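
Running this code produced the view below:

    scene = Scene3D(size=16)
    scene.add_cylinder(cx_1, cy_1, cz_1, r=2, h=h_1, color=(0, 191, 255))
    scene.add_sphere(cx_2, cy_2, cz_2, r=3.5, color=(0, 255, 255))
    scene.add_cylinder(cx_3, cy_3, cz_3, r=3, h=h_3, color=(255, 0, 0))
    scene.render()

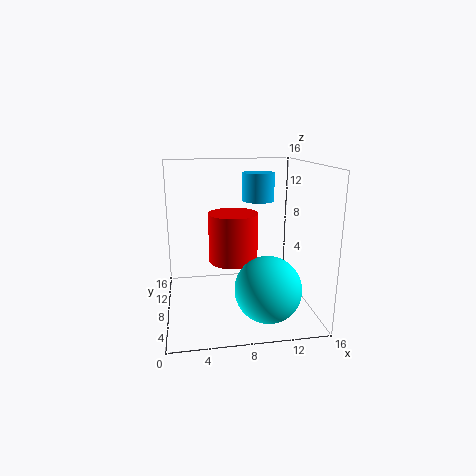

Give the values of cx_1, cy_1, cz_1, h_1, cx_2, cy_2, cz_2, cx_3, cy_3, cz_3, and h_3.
cx_1 = 11.5, cy_1 = 13.5, cz_1 = 11, h_1 = 3.5, cx_2 = 10.5, cy_2 = 4, cz_2 = 3.5, cx_3 = 8, cy_3 = 11.5, cz_3 = 4, h_3 = 6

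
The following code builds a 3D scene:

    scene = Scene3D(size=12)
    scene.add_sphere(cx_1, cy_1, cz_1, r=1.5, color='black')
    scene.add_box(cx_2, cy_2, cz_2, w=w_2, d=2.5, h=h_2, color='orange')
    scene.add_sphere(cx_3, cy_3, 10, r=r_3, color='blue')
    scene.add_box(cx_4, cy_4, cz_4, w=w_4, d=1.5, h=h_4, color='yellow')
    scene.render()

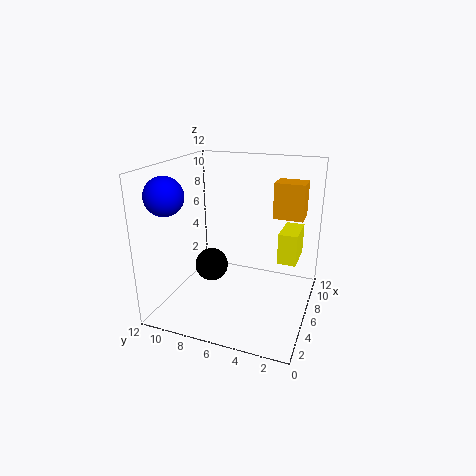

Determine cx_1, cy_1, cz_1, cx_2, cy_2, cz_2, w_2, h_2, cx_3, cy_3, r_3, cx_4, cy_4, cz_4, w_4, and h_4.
cx_1 = 7; cy_1 = 9; cz_1 = 2.5; cx_2 = 7.5; cy_2 = 1; cz_2 = 7.5; w_2 = 2; h_2 = 3; cx_3 = 2.5; cy_3 = 10.5; r_3 = 1.5; cx_4 = 5.5; cy_4 = 1; cz_4 = 4.5; w_4 = 3; h_4 = 2.5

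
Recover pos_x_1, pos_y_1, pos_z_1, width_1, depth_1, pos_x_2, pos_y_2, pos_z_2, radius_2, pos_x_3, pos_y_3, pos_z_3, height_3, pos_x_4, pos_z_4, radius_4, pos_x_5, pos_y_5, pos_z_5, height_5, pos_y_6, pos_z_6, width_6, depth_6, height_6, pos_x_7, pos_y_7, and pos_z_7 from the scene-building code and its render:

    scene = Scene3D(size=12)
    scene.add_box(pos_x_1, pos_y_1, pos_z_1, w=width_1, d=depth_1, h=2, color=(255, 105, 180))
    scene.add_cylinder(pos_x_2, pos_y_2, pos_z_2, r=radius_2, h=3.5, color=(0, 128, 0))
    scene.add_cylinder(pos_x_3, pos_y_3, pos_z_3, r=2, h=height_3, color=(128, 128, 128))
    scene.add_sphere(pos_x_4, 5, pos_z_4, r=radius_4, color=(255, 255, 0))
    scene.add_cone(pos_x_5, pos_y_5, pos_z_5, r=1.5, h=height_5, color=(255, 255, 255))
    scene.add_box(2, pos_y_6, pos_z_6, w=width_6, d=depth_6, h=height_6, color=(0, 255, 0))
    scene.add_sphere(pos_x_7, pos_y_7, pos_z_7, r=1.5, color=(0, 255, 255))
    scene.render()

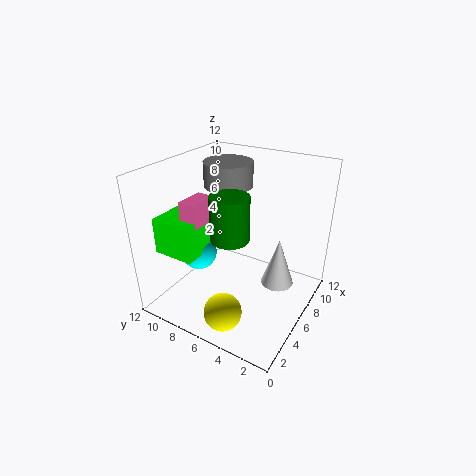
pos_x_1 = 3, pos_y_1 = 8, pos_z_1 = 7.5, width_1 = 2.5, depth_1 = 1.5, pos_x_2 = 4, pos_y_2 = 5.5, pos_z_2 = 7, radius_2 = 1.5, pos_x_3 = 7, pos_y_3 = 7.5, pos_z_3 = 10, height_3 = 2, pos_x_4 = 2, pos_z_4 = 1.5, radius_4 = 1.5, pos_x_5 = 9, pos_y_5 = 3.5, pos_z_5 = 0.5, height_5 = 4.5, pos_y_6 = 8, pos_z_6 = 5, width_6 = 4, depth_6 = 3.5, height_6 = 3, pos_x_7 = 4.5, pos_y_7 = 9, pos_z_7 = 4.5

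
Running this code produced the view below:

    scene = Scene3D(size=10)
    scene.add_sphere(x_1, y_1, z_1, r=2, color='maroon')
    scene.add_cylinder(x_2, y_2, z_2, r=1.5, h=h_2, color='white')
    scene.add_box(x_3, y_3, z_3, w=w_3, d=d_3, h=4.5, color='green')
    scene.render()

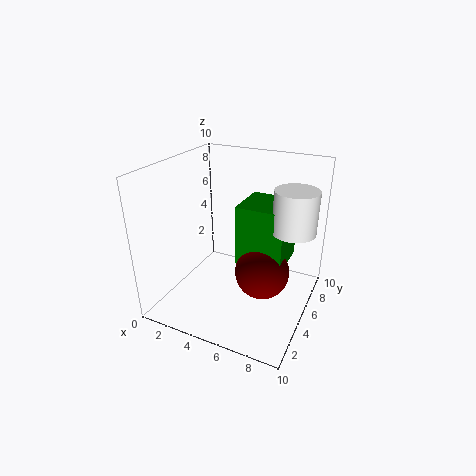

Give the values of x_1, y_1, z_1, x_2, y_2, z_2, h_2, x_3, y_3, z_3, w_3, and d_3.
x_1 = 6.5
y_1 = 6
z_1 = 2
x_2 = 8.5
y_2 = 6.5
z_2 = 5.5
h_2 = 3
x_3 = 4.5
y_3 = 5.5
z_3 = 2.5
w_3 = 3.5
d_3 = 3.5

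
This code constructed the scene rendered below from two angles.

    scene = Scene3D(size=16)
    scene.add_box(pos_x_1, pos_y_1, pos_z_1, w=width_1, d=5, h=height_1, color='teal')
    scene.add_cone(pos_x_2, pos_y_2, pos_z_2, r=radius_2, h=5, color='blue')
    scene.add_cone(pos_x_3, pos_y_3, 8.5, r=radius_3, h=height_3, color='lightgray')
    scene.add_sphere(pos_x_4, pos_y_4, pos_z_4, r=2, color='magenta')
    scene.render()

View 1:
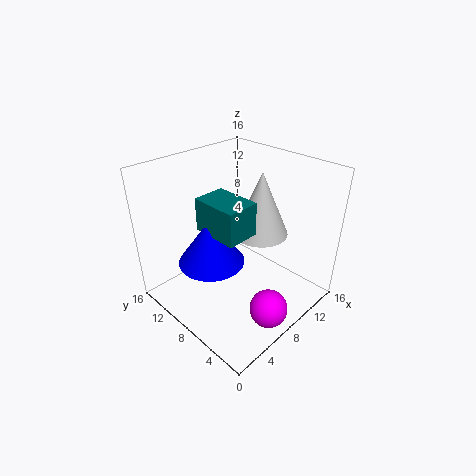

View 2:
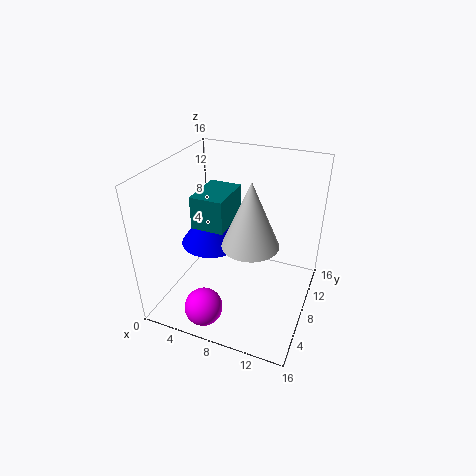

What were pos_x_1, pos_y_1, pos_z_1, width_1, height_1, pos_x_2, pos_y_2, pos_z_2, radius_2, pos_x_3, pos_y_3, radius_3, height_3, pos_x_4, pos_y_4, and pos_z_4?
pos_x_1 = 4
pos_y_1 = 5
pos_z_1 = 10
width_1 = 3.5
height_1 = 3.5
pos_x_2 = 4.5
pos_y_2 = 8.5
pos_z_2 = 6.5
radius_2 = 3.5
pos_x_3 = 10
pos_y_3 = 6.5
radius_3 = 3
height_3 = 7
pos_x_4 = 6.5
pos_y_4 = 2
pos_z_4 = 2.5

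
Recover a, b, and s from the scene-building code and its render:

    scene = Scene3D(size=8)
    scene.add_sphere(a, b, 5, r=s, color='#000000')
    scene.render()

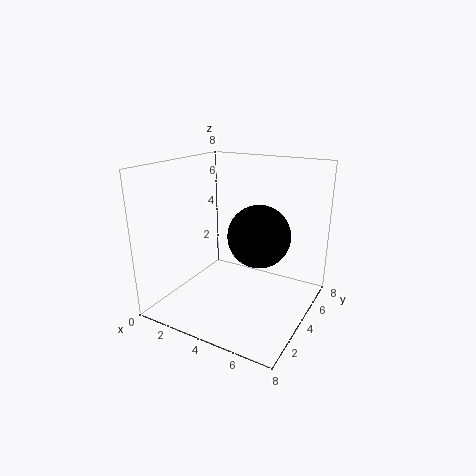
a = 6; b = 2.5; s = 1.5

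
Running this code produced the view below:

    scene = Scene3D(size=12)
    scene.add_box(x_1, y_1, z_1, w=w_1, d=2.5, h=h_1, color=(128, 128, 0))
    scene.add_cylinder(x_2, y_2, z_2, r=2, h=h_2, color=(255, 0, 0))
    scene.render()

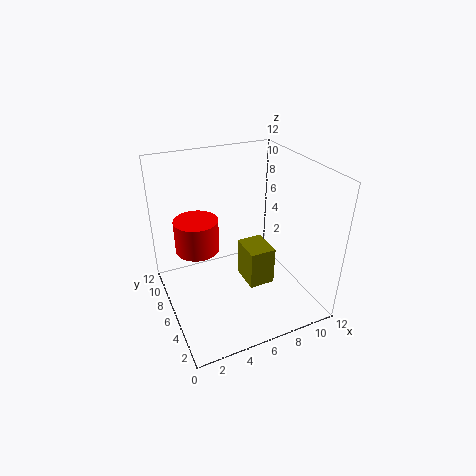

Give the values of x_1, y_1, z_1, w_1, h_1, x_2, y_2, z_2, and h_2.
x_1 = 5.5; y_1 = 2.5; z_1 = 3.5; w_1 = 2; h_1 = 3; x_2 = 3.5; y_2 = 9.5; z_2 = 3.5; h_2 = 3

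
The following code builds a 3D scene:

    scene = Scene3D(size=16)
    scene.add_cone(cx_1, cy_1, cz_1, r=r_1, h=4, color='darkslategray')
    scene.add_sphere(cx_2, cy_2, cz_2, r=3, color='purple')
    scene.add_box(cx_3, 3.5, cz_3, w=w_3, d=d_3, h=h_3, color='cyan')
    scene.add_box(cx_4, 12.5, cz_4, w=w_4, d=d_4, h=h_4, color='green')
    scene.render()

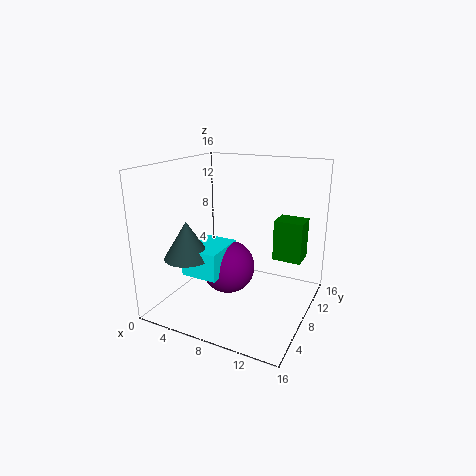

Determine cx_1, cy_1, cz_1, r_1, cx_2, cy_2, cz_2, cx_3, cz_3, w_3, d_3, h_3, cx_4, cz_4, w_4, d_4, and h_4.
cx_1 = 4; cy_1 = 4; cz_1 = 6.5; r_1 = 2.5; cx_2 = 7; cy_2 = 7.5; cz_2 = 4.5; cx_3 = 3.5; cz_3 = 4.5; w_3 = 4; d_3 = 5; h_3 = 3; cx_4 = 10.5; cz_4 = 4; w_4 = 3.5; d_4 = 3; h_4 = 5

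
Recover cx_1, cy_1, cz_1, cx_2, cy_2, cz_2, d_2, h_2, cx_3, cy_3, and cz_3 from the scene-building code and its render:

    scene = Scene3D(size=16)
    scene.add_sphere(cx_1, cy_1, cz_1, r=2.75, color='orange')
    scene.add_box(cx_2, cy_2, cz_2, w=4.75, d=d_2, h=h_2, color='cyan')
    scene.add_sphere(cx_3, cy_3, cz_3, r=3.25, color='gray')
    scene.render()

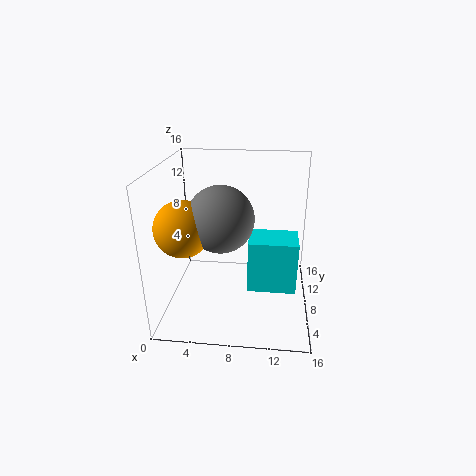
cx_1 = 3.25; cy_1 = 3.25; cz_1 = 11; cx_2 = 9.5; cy_2 = 2.75; cz_2 = 4.75; d_2 = 3.5; h_2 = 5.25; cx_3 = 6.75; cy_3 = 4.25; cz_3 = 11.75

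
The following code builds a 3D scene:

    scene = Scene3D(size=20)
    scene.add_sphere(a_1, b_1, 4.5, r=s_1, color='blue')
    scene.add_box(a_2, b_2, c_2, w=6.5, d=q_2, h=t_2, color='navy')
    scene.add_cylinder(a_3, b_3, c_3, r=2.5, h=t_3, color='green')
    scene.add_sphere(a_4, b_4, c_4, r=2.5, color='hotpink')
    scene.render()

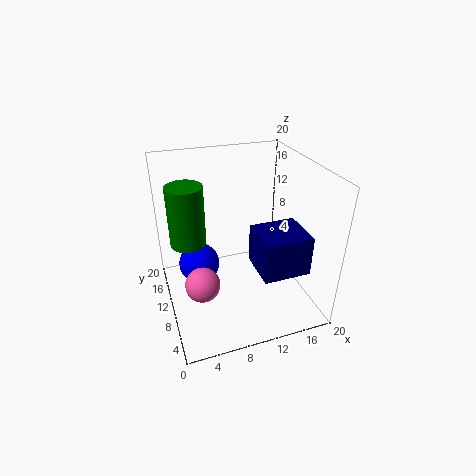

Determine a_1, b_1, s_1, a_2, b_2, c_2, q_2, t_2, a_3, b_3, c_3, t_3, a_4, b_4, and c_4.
a_1 = 5, b_1 = 13.5, s_1 = 3, a_2 = 11.5, b_2 = 3.5, c_2 = 6.5, q_2 = 6, t_2 = 5.5, a_3 = 3.5, b_3 = 12.5, c_3 = 9, t_3 = 8.5, a_4 = 4.5, b_4 = 9.5, c_4 = 3.5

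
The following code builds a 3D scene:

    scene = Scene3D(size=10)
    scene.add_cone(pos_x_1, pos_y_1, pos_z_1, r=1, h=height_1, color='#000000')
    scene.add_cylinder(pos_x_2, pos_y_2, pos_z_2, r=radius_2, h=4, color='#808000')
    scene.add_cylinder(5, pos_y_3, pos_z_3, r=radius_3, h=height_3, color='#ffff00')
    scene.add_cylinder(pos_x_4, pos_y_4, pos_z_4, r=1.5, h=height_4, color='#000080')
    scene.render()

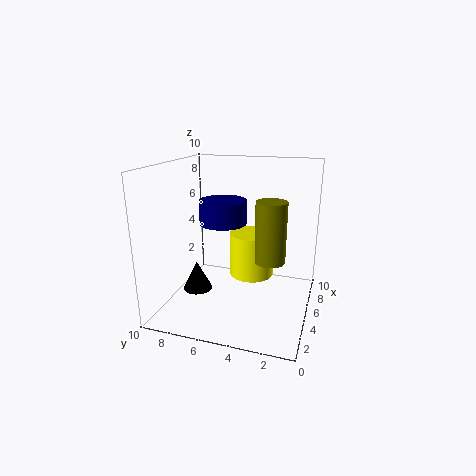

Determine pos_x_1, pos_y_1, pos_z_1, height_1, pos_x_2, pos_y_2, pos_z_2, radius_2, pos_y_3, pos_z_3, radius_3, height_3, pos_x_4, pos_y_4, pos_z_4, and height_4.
pos_x_1 = 3.5
pos_y_1 = 7.5
pos_z_1 = 1.5
height_1 = 2
pos_x_2 = 4
pos_y_2 = 2.5
pos_z_2 = 4
radius_2 = 1
pos_y_3 = 4
pos_z_3 = 2.5
radius_3 = 1.5
height_3 = 3
pos_x_4 = 3.5
pos_y_4 = 5.5
pos_z_4 = 6.5
height_4 = 1.5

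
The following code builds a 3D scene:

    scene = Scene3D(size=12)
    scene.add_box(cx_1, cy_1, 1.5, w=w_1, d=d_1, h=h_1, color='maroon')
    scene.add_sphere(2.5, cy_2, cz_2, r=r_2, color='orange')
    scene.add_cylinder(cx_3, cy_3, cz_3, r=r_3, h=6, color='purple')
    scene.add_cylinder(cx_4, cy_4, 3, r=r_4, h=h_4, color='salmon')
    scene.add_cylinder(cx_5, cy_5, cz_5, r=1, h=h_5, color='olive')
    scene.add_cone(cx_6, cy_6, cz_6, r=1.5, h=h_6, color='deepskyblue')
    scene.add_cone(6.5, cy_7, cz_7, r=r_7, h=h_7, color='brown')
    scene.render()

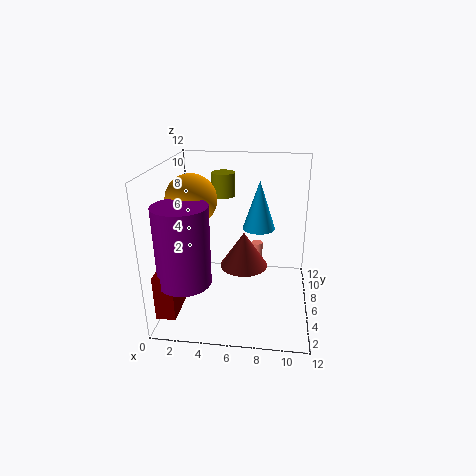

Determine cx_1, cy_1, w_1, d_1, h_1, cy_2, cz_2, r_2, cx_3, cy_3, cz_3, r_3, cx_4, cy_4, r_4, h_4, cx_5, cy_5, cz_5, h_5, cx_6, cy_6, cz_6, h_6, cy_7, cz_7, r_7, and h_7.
cx_1 = 0.5, cy_1 = 0.5, w_1 = 1.5, d_1 = 3.5, h_1 = 3.5, cy_2 = 5, cz_2 = 9.5, r_2 = 2, cx_3 = 2.5, cy_3 = 2, cz_3 = 4, r_3 = 2, cx_4 = 7.5, cy_4 = 7.5, r_4 = 0.5, h_4 = 2, cx_5 = 4.5, cy_5 = 8, cz_5 = 9, h_5 = 2, cx_6 = 7.5, cy_6 = 9.5, cz_6 = 5.5, h_6 = 4.5, cy_7 = 6, cz_7 = 3.5, r_7 = 2, h_7 = 3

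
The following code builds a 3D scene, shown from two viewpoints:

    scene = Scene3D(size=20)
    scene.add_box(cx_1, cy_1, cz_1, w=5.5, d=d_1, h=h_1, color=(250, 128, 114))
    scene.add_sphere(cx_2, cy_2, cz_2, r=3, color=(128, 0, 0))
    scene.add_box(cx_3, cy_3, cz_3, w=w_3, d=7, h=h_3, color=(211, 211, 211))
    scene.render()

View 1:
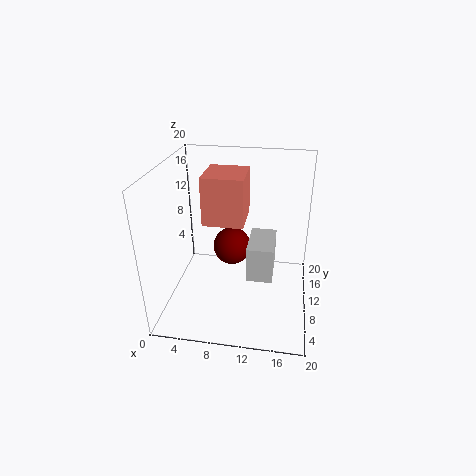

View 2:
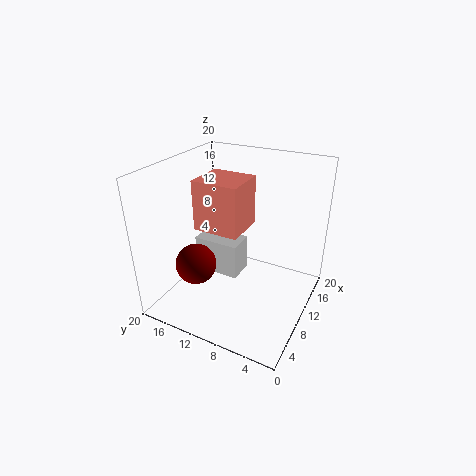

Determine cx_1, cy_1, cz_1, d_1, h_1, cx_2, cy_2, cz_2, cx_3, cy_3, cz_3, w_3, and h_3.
cx_1 = 5.5; cy_1 = 8; cz_1 = 12.5; d_1 = 6; h_1 = 6.5; cx_2 = 8; cy_2 = 16; cz_2 = 5; cx_3 = 11; cy_3 = 11; cz_3 = 2; w_3 = 4; h_3 = 5.5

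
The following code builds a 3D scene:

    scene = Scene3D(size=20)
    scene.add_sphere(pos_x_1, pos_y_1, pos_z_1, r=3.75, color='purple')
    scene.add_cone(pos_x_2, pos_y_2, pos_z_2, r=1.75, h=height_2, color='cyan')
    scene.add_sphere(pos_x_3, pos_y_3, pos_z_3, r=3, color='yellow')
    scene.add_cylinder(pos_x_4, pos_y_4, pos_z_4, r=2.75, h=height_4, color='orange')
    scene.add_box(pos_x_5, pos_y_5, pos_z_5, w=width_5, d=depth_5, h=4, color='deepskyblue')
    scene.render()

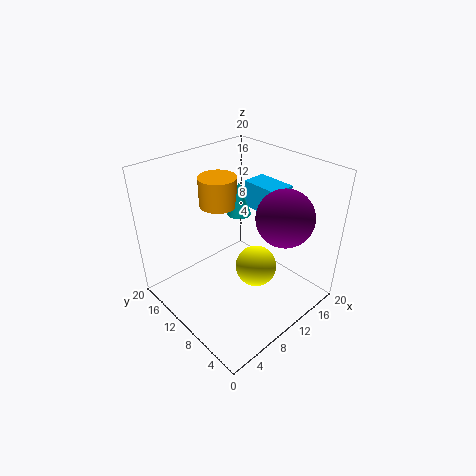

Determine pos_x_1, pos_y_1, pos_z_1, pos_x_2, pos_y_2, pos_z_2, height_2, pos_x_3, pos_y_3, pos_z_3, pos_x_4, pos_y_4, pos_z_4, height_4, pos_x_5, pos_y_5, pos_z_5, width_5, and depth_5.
pos_x_1 = 13; pos_y_1 = 4.5; pos_z_1 = 14.25; pos_x_2 = 12.75; pos_y_2 = 12.75; pos_z_2 = 11.75; height_2 = 5; pos_x_3 = 12.25; pos_y_3 = 8.5; pos_z_3 = 4.75; pos_x_4 = 10.75; pos_y_4 = 15; pos_z_4 = 13; height_4 = 4.25; pos_x_5 = 15.5; pos_y_5 = 8.5; pos_z_5 = 11.5; width_5 = 3.75; depth_5 = 6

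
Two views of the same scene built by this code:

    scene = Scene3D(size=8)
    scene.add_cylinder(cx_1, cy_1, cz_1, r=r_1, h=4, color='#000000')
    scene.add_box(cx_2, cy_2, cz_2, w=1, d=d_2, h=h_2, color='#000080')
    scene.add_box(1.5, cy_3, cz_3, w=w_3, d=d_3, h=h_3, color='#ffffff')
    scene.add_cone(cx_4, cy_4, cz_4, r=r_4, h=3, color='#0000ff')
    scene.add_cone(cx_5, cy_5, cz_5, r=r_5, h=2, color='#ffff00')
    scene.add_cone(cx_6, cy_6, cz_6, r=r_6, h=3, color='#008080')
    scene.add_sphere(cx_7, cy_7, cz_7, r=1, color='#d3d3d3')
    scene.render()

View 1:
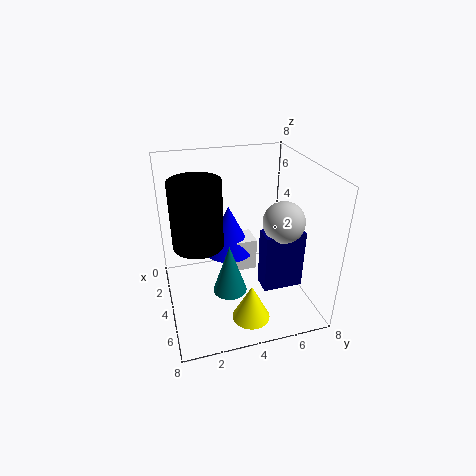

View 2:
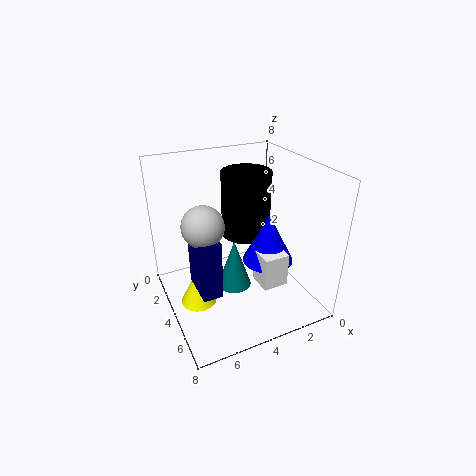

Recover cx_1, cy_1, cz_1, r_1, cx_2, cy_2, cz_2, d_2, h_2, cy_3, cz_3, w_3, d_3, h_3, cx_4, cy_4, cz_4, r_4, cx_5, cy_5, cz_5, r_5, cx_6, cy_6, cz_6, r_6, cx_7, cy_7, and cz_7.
cx_1 = 2.5, cy_1 = 2, cz_1 = 3, r_1 = 1.5, cx_2 = 6, cy_2 = 4.5, cz_2 = 2.5, d_2 = 2, h_2 = 3, cy_3 = 4, cz_3 = 1, w_3 = 1.5, d_3 = 1.5, h_3 = 2, cx_4 = 2, cy_4 = 4, cz_4 = 2, r_4 = 1.5, cx_5 = 6.5, cy_5 = 4, cz_5 = 0.5, r_5 = 1, cx_6 = 4, cy_6 = 3.5, cz_6 = 0.5, r_6 = 1, cx_7 = 6.5, cy_7 = 5.5, cz_7 = 6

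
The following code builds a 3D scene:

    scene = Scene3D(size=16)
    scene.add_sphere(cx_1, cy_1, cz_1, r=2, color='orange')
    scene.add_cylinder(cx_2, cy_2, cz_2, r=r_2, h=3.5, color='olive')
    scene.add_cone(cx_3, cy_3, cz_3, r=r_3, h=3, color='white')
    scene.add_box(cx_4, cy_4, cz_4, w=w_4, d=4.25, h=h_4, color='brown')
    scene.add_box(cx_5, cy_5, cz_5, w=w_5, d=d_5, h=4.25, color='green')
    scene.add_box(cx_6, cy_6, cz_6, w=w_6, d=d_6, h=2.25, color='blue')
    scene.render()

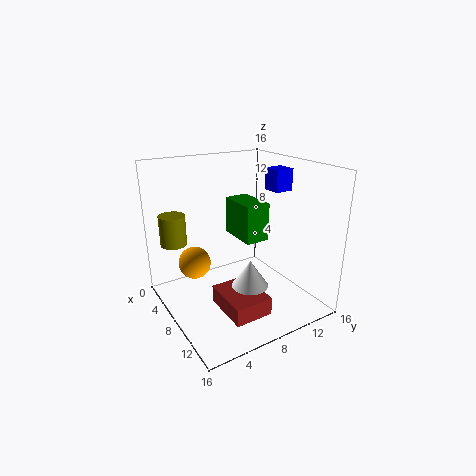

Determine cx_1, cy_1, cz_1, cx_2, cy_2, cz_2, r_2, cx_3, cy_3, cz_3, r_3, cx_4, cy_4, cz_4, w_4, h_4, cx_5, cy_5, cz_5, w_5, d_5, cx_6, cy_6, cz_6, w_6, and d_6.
cx_1 = 2.5; cy_1 = 5; cz_1 = 3.25; cx_2 = 3.25; cy_2 = 2.25; cz_2 = 6.75; r_2 = 1.5; cx_3 = 10.5; cy_3 = 8; cz_3 = 3.25; r_3 = 2; cx_4 = 7.75; cy_4 = 4.75; cz_4 = 0.75; w_4 = 5.5; h_4 = 2; cx_5 = 4.5; cy_5 = 8.5; cz_5 = 7.5; w_5 = 4.75; d_5 = 2.75; cx_6 = 9.25; cy_6 = 10.5; cz_6 = 13.5; w_6 = 2; d_6 = 2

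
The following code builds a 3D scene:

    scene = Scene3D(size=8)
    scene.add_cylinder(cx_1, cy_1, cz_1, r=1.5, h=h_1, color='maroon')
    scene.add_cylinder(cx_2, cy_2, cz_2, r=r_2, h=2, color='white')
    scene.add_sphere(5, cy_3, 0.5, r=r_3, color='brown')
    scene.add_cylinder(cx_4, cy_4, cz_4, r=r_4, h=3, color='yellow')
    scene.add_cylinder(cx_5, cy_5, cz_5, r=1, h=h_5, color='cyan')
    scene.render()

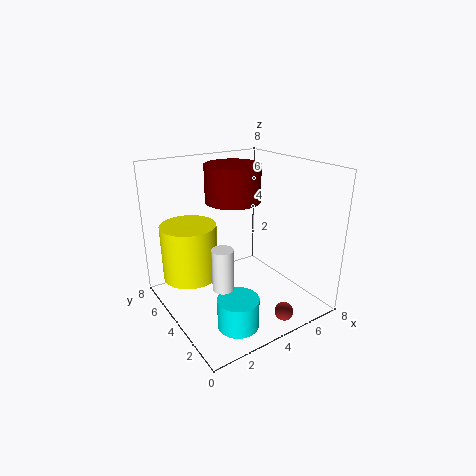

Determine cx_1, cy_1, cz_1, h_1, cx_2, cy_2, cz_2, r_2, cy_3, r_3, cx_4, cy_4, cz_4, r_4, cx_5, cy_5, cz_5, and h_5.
cx_1 = 4; cy_1 = 4.5; cz_1 = 6; h_1 = 2; cx_2 = 1.5; cy_2 = 1.5; cz_2 = 3; r_2 = 0.5; cy_3 = 1; r_3 = 0.5; cx_4 = 1.5; cy_4 = 5; cz_4 = 2; r_4 = 1.5; cx_5 = 2; cy_5 = 1; cz_5 = 1; h_5 = 1.5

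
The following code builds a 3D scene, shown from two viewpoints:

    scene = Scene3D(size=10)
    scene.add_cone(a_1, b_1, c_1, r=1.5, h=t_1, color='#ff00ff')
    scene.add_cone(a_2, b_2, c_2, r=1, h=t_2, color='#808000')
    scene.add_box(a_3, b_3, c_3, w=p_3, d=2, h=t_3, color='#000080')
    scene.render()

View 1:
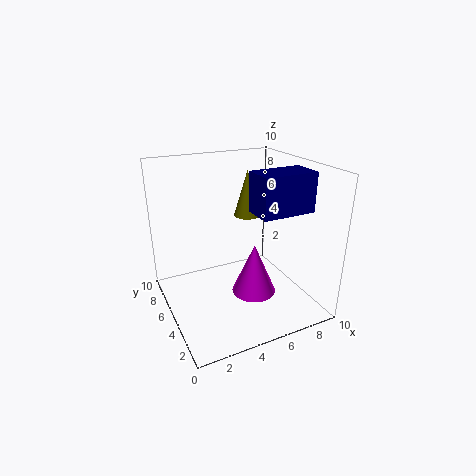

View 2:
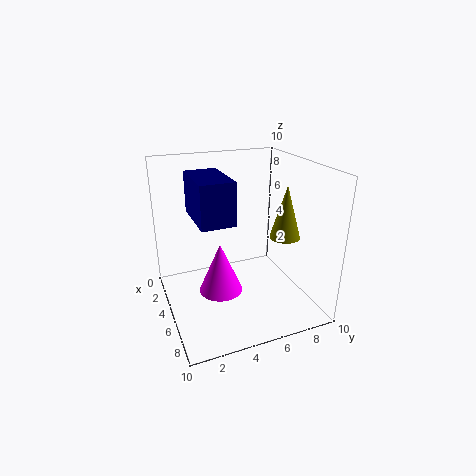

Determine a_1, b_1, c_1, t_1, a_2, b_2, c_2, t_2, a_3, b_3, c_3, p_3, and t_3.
a_1 = 5.5, b_1 = 3.5, c_1 = 1.5, t_1 = 3.5, a_2 = 7, b_2 = 7.5, c_2 = 5.5, t_2 = 3.5, a_3 = 5, b_3 = 1.5, c_3 = 7.5, p_3 = 3.5, t_3 = 2.5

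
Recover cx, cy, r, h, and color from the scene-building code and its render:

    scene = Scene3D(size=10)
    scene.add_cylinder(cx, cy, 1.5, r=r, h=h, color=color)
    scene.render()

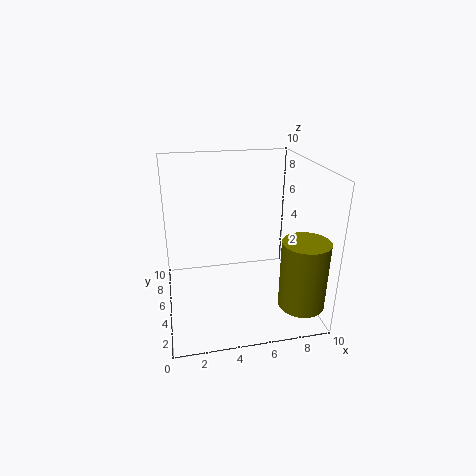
cx = 8.5, cy = 1.5, r = 1.5, h = 4.5, color = 'olive'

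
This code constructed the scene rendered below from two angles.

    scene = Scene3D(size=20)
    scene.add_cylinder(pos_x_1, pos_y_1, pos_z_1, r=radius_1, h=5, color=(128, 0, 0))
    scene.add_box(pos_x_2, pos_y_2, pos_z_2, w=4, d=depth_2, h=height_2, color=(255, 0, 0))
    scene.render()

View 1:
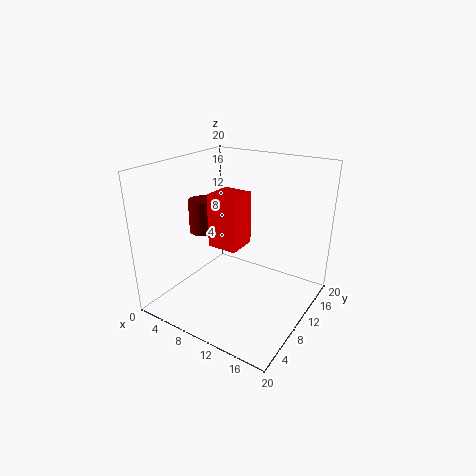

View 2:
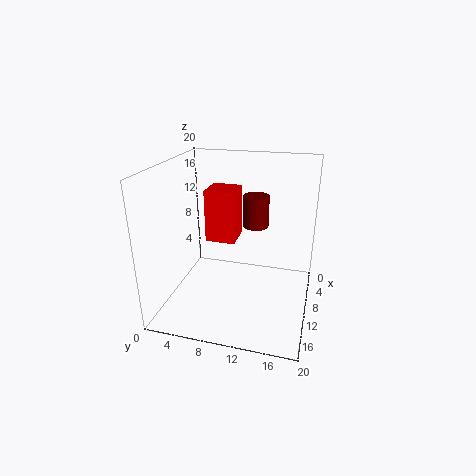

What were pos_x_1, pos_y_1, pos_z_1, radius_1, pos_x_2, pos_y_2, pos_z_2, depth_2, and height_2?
pos_x_1 = 3, pos_y_1 = 11, pos_z_1 = 9, radius_1 = 2, pos_x_2 = 8, pos_y_2 = 6, pos_z_2 = 10, depth_2 = 4, height_2 = 7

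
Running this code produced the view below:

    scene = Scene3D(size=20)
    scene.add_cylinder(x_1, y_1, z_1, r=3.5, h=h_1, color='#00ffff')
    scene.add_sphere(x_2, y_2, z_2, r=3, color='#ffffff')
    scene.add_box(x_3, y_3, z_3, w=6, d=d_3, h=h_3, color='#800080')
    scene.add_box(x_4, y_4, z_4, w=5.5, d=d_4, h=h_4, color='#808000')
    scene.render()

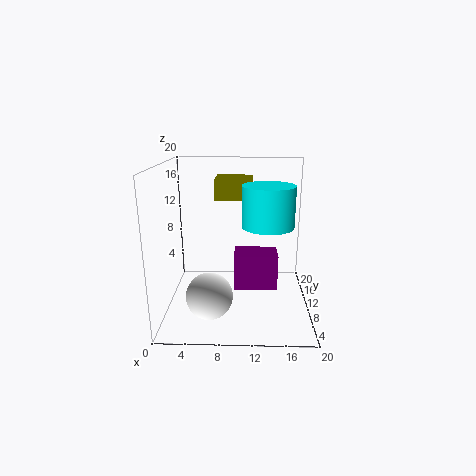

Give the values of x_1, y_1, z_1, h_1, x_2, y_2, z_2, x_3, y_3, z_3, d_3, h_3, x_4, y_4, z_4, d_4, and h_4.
x_1 = 14, y_1 = 9, z_1 = 12, h_1 = 5.5, x_2 = 6.5, y_2 = 4.5, z_2 = 4, x_3 = 9.5, y_3 = 8, z_3 = 3, d_3 = 4, h_3 = 5, x_4 = 6.5, y_4 = 13, z_4 = 14.5, d_4 = 5.5, h_4 = 3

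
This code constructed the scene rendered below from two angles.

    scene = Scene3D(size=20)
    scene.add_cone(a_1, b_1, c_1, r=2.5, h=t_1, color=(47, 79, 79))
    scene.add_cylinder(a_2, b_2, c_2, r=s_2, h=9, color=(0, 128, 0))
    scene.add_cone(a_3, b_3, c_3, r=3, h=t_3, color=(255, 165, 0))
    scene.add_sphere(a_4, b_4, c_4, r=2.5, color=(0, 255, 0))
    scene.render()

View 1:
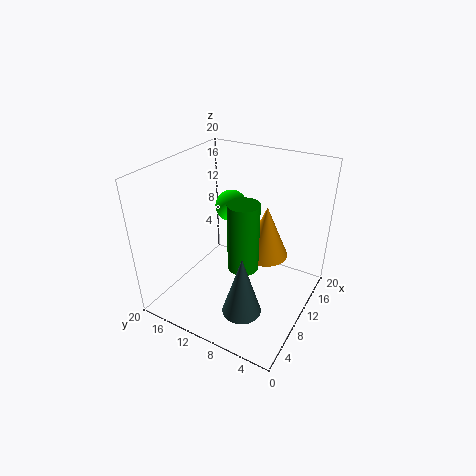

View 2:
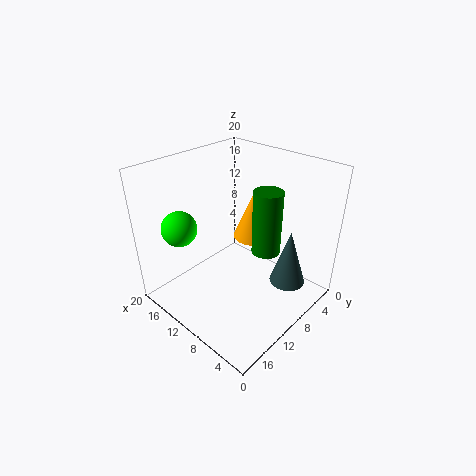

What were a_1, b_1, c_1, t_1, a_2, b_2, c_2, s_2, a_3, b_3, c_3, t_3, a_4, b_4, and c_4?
a_1 = 4, b_1 = 6, c_1 = 3.5, t_1 = 8, a_2 = 7, b_2 = 7.5, c_2 = 8, s_2 = 2, a_3 = 10.5, b_3 = 6, c_3 = 8.5, t_3 = 7, a_4 = 16.5, b_4 = 15, c_4 = 11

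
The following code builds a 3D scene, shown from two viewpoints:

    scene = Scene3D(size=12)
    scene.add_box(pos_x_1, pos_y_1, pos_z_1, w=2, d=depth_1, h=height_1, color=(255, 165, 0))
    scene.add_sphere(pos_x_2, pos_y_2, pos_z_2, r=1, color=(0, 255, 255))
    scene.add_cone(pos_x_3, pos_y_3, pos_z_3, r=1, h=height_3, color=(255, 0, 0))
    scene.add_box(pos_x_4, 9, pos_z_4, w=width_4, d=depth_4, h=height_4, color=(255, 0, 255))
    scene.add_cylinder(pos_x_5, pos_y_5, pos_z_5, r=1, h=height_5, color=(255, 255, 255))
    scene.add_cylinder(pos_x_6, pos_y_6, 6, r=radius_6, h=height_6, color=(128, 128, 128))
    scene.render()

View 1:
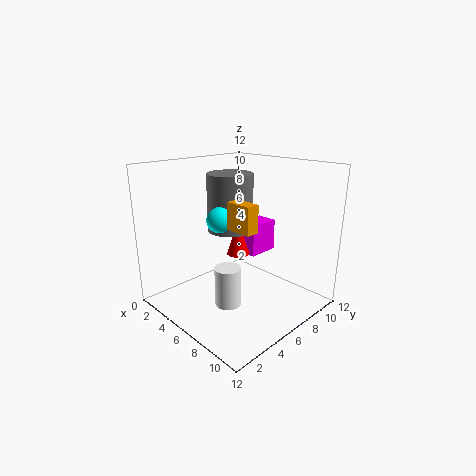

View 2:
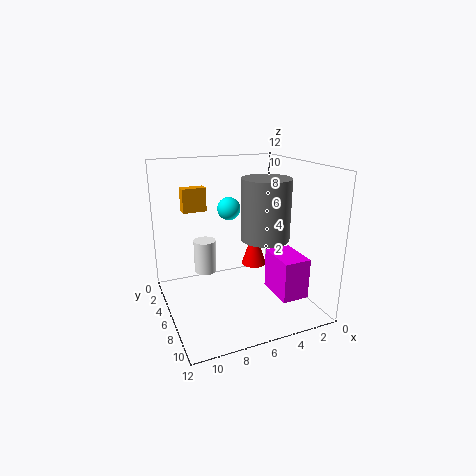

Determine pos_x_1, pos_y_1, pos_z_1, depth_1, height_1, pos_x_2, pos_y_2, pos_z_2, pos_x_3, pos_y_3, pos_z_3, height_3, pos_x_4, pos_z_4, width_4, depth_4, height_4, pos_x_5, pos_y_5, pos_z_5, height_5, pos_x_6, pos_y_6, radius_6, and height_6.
pos_x_1 = 8, pos_y_1 = 3, pos_z_1 = 8, depth_1 = 1, height_1 = 2, pos_x_2 = 6, pos_y_2 = 4, pos_z_2 = 8, pos_x_3 = 5, pos_y_3 = 7, pos_z_3 = 4, height_3 = 3, pos_x_4 = 3, pos_z_4 = 3, width_4 = 2, depth_4 = 3, height_4 = 3, pos_x_5 = 8, pos_y_5 = 3, pos_z_5 = 2, height_5 = 3, pos_x_6 = 4, pos_y_6 = 7, radius_6 = 2, height_6 = 5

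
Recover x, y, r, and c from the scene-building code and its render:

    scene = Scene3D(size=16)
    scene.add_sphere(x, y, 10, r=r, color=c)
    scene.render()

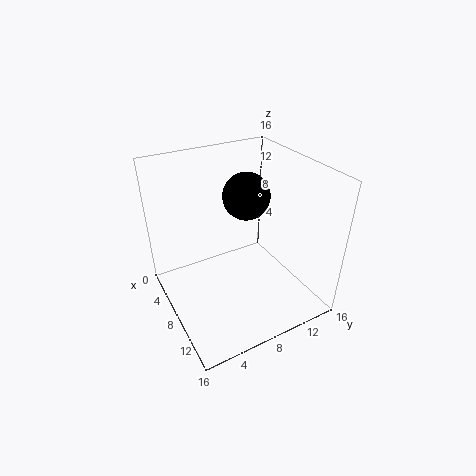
x = 3, y = 12, r = 3, c = 'black'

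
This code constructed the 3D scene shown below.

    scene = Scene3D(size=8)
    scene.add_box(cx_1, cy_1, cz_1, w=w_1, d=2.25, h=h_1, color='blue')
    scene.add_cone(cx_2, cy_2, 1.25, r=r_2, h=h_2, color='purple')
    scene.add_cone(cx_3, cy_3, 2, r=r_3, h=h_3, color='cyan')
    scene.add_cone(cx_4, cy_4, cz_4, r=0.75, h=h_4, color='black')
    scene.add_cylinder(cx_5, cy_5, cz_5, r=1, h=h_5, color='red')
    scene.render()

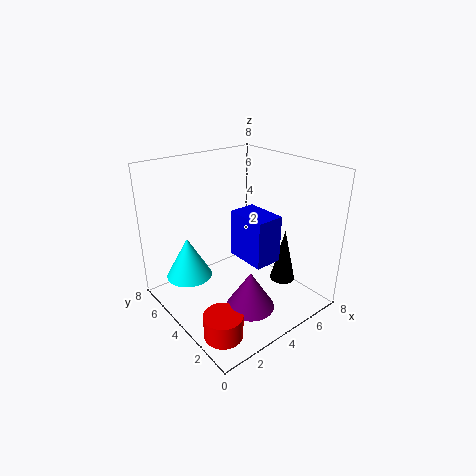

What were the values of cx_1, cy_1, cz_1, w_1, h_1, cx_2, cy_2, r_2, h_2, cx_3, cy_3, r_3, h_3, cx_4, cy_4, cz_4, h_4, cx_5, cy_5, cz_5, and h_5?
cx_1 = 3.5; cy_1 = 1.75; cz_1 = 3.25; w_1 = 1.5; h_1 = 2.5; cx_2 = 3; cy_2 = 1.75; r_2 = 1.25; h_2 = 2; cx_3 = 1.5; cy_3 = 5.25; r_3 = 1.25; h_3 = 2.25; cx_4 = 6.75; cy_4 = 3; cz_4 = 0.75; h_4 = 3.25; cx_5 = 1.25; cy_5 = 1.75; cz_5 = 0.25; h_5 = 1.25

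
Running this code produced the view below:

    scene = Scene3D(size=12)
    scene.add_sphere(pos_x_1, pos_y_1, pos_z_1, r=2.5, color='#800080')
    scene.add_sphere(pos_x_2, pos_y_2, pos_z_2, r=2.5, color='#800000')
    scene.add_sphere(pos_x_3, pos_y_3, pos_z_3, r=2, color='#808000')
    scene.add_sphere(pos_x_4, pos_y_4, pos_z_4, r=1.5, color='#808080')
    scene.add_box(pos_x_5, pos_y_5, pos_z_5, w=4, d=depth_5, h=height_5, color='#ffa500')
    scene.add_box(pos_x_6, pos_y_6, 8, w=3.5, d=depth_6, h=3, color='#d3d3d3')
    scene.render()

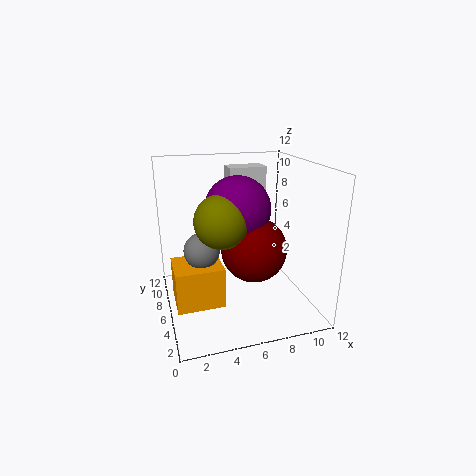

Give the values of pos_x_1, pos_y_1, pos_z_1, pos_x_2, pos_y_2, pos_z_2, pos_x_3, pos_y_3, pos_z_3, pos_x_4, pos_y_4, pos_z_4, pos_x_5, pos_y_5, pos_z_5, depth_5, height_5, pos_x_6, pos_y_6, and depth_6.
pos_x_1 = 5.5
pos_y_1 = 4.5
pos_z_1 = 9
pos_x_2 = 6.5
pos_y_2 = 3.5
pos_z_2 = 6
pos_x_3 = 4
pos_y_3 = 3.5
pos_z_3 = 8.5
pos_x_4 = 3
pos_y_4 = 6.5
pos_z_4 = 5
pos_x_5 = 0.5
pos_y_5 = 4.5
pos_z_5 = 0.5
depth_5 = 3.5
height_5 = 3.5
pos_x_6 = 6.5
pos_y_6 = 10
depth_6 = 2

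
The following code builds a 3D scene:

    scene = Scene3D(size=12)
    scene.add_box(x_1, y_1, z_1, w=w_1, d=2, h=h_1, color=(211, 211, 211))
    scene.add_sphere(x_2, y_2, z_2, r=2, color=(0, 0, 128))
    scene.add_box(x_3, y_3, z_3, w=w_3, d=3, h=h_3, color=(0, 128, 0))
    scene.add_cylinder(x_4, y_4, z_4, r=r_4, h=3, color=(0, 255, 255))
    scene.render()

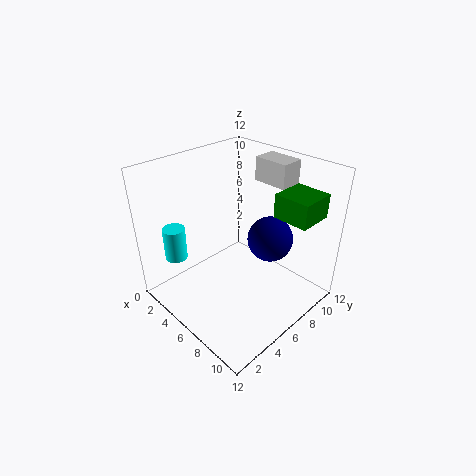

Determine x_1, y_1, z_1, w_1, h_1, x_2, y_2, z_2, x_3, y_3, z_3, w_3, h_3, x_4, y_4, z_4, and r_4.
x_1 = 5, y_1 = 9, z_1 = 10, w_1 = 3, h_1 = 2, x_2 = 7, y_2 = 9, z_2 = 5, x_3 = 8, y_3 = 8, z_3 = 8, w_3 = 3, h_3 = 2, x_4 = 1, y_4 = 3, z_4 = 3, r_4 = 1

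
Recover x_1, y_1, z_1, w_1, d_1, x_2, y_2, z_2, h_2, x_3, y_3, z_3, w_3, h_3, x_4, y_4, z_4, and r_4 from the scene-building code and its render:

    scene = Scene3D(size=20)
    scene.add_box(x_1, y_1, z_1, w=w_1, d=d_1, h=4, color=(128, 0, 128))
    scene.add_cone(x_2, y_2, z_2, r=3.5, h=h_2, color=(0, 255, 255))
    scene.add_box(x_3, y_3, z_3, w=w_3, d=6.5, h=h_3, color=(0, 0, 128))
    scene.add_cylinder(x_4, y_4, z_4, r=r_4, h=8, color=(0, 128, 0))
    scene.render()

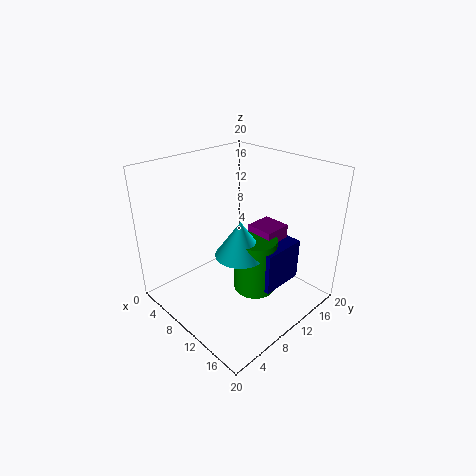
x_1 = 9.5; y_1 = 12.5; z_1 = 7; w_1 = 4; d_1 = 4; x_2 = 11; y_2 = 9.5; z_2 = 8; h_2 = 5; x_3 = 10.5; y_3 = 10.5; z_3 = 3; w_3 = 5; h_3 = 6; x_4 = 12; y_4 = 11.5; z_4 = 2; r_4 = 3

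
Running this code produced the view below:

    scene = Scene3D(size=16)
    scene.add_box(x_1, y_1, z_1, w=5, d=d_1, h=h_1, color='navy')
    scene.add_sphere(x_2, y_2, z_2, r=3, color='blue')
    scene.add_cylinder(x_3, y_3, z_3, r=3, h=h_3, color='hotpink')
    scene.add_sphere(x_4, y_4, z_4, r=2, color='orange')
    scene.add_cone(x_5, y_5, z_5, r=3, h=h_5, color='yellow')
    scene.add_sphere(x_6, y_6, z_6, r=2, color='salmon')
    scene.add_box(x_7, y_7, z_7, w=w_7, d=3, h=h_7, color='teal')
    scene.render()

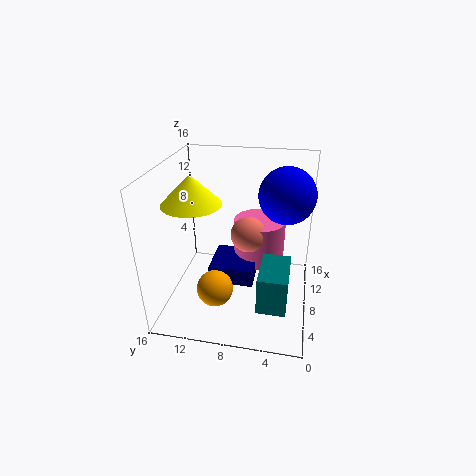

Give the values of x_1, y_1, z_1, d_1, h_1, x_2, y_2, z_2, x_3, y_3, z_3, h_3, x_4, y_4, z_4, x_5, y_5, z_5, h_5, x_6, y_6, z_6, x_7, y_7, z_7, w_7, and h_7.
x_1 = 6; y_1 = 6; z_1 = 3; d_1 = 5; h_1 = 2; x_2 = 9; y_2 = 3; z_2 = 13; x_3 = 11; y_3 = 6; z_3 = 4; h_3 = 5; x_4 = 5; y_4 = 10; z_4 = 3; x_5 = 5; y_5 = 12; z_5 = 13; h_5 = 3; x_6 = 9; y_6 = 7; z_6 = 8; x_7 = 2; y_7 = 2; z_7 = 3; w_7 = 5; h_7 = 4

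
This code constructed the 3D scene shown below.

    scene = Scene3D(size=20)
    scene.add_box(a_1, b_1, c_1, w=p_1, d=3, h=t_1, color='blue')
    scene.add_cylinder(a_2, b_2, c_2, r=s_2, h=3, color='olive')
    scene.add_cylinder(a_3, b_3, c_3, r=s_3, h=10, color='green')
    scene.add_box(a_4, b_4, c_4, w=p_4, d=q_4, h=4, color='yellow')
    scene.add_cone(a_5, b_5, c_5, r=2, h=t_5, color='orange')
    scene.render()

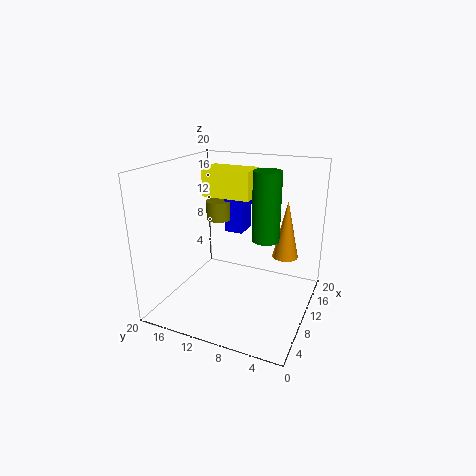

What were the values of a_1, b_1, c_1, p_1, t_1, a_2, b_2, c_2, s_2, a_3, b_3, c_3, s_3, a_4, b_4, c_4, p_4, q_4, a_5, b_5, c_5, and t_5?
a_1 = 16, b_1 = 12, c_1 = 8, p_1 = 4, t_1 = 8, a_2 = 16, b_2 = 16, c_2 = 10, s_2 = 2, a_3 = 13, b_3 = 7, c_3 = 9, s_3 = 2, a_4 = 11, b_4 = 9, c_4 = 15, p_4 = 4, q_4 = 7, a_5 = 17, b_5 = 5, c_5 = 5, t_5 = 9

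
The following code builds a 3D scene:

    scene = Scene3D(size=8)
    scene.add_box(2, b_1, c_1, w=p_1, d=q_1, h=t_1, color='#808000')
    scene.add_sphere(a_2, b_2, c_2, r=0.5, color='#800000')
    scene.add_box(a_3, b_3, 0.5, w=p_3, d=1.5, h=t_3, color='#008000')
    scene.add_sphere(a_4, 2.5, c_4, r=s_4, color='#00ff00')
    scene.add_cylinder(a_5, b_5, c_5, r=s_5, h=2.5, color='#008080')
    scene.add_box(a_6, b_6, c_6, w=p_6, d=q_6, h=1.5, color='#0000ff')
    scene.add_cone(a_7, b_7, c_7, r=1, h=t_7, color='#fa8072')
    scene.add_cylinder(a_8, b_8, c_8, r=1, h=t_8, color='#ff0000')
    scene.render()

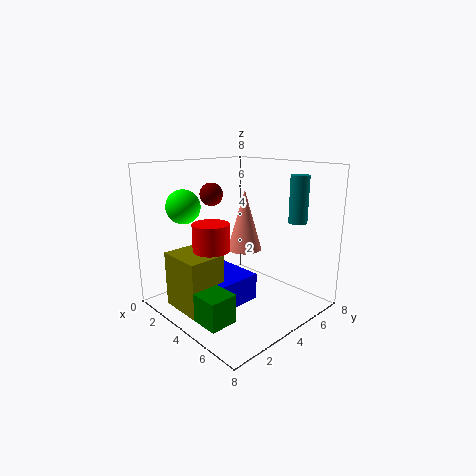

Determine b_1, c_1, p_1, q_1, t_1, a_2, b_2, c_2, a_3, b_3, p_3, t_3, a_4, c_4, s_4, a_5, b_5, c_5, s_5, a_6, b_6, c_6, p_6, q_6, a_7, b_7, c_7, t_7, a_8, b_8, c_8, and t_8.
b_1 = 0.5
c_1 = 0.5
p_1 = 2.5
q_1 = 2
t_1 = 3
a_2 = 5.5
b_2 = 1
c_2 = 7
a_3 = 4.5
b_3 = 0.5
p_3 = 1.5
t_3 = 1.5
a_4 = 1
c_4 = 5.5
s_4 = 1
a_5 = 6.5
b_5 = 6
c_5 = 5
s_5 = 0.5
a_6 = 2
b_6 = 2
c_6 = 0.5
p_6 = 3
q_6 = 2.5
a_7 = 3.5
b_7 = 5
c_7 = 3
t_7 = 3.5
a_8 = 3.5
b_8 = 2.5
c_8 = 3.5
t_8 = 1.5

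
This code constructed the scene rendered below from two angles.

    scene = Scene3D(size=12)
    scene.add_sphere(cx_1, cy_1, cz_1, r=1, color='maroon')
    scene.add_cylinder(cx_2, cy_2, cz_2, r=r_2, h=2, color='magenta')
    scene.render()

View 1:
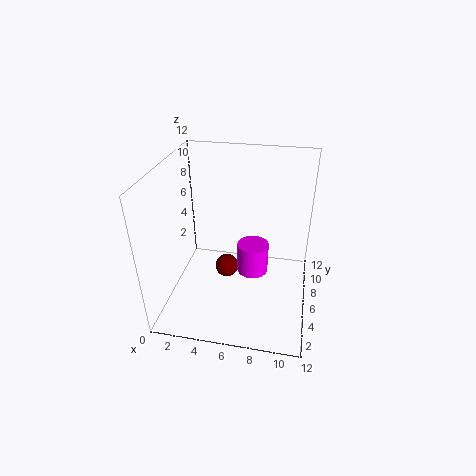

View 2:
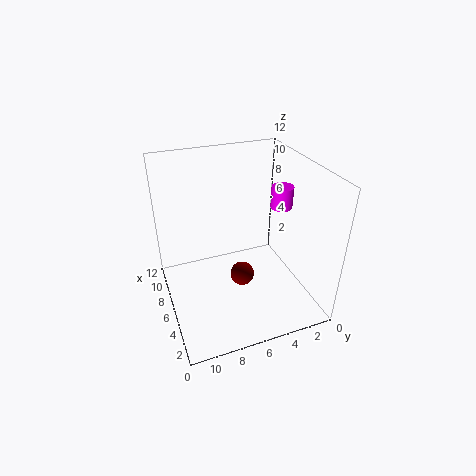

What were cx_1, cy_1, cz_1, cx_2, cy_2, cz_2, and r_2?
cx_1 = 5
cy_1 = 6
cz_1 = 3
cx_2 = 8
cy_2 = 1
cz_2 = 7
r_2 = 1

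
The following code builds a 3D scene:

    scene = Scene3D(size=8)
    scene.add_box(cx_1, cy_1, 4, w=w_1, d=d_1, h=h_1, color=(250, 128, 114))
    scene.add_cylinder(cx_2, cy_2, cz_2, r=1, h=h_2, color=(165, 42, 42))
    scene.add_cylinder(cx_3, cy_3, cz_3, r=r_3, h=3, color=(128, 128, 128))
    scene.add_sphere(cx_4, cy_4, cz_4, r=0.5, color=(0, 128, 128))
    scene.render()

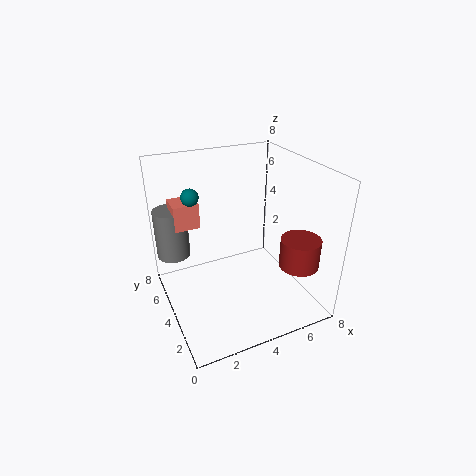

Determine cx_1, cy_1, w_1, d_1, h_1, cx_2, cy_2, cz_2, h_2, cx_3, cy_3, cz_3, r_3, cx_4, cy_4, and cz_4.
cx_1 = 1, cy_1 = 6, w_1 = 1.5, d_1 = 1.5, h_1 = 1.5, cx_2 = 6, cy_2 = 1, cz_2 = 3.5, h_2 = 1.5, cx_3 = 1, cy_3 = 7, cz_3 = 2, r_3 = 1, cx_4 = 2, cy_4 = 6, cz_4 = 6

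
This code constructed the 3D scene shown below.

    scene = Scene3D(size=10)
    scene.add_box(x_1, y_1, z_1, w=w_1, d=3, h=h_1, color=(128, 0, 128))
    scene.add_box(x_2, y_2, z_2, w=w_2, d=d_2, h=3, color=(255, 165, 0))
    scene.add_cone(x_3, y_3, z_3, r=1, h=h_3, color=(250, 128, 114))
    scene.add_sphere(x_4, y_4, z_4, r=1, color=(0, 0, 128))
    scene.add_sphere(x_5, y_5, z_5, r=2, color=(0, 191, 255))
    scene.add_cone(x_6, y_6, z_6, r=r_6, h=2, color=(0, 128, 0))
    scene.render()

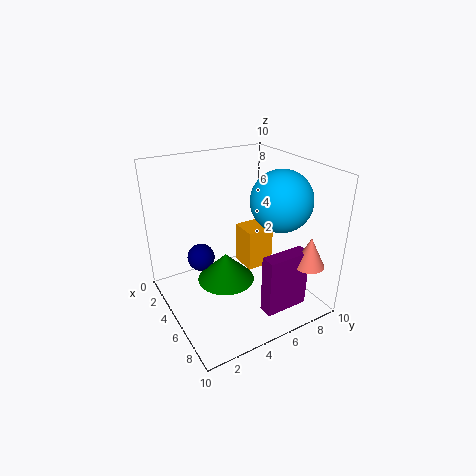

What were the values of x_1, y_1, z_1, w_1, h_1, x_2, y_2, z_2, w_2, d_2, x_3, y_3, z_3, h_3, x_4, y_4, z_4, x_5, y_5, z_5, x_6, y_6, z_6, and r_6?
x_1 = 8
y_1 = 5
z_1 = 1
w_1 = 1
h_1 = 4
x_2 = 3
y_2 = 6
z_2 = 2
w_2 = 2
d_2 = 2
x_3 = 9
y_3 = 8
z_3 = 4
h_3 = 2
x_4 = 3
y_4 = 3
z_4 = 3
x_5 = 7
y_5 = 7
z_5 = 8
x_6 = 5
y_6 = 4
z_6 = 2
r_6 = 2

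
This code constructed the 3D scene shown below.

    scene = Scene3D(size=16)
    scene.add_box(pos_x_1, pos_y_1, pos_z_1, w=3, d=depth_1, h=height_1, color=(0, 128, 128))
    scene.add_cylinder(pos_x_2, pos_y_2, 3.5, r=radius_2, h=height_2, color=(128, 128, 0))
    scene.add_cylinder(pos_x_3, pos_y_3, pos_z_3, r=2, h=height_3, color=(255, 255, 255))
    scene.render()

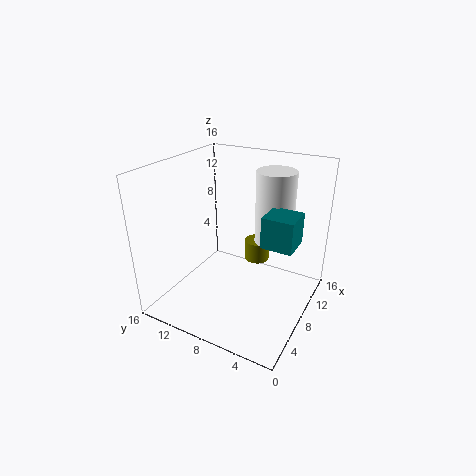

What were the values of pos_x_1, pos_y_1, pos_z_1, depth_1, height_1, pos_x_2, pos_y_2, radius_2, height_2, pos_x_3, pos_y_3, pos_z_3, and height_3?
pos_x_1 = 4, pos_y_1 = 0.5, pos_z_1 = 10, depth_1 = 3, height_1 = 3, pos_x_2 = 12, pos_y_2 = 7.5, radius_2 = 1.5, height_2 = 2.5, pos_x_3 = 8.5, pos_y_3 = 4, pos_z_3 = 8.5, height_3 = 7.5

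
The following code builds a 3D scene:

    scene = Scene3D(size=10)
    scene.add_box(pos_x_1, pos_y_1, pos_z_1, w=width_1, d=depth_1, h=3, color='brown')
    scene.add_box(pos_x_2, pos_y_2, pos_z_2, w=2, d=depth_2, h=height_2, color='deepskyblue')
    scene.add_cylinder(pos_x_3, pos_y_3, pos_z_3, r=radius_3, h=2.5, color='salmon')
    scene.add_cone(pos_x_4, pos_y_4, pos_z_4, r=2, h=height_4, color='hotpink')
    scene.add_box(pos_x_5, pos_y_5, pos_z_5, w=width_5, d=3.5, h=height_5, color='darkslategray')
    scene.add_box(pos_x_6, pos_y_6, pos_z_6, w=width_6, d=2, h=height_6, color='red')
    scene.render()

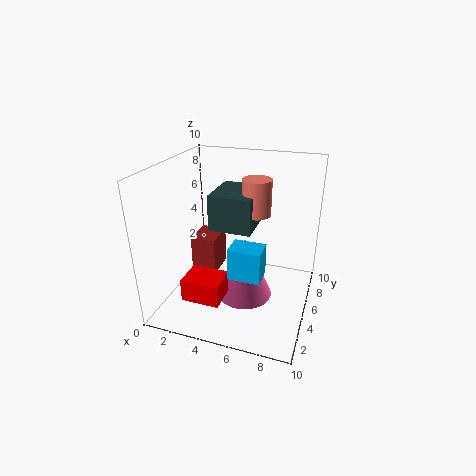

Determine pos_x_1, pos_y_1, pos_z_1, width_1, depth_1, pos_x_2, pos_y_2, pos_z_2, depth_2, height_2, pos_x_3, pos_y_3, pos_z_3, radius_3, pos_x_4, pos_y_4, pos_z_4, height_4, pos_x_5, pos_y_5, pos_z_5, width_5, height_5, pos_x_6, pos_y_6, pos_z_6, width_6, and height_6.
pos_x_1 = 0.5
pos_y_1 = 6.5
pos_z_1 = 0.5
width_1 = 2
depth_1 = 2.5
pos_x_2 = 5.5
pos_y_2 = 1.5
pos_z_2 = 4
depth_2 = 1.5
height_2 = 2
pos_x_3 = 6
pos_y_3 = 6
pos_z_3 = 6.5
radius_3 = 1
pos_x_4 = 5.5
pos_y_4 = 5
pos_z_4 = 0.5
height_4 = 4.5
pos_x_5 = 3
pos_y_5 = 4.5
pos_z_5 = 5.5
width_5 = 3
height_5 = 2.5
pos_x_6 = 2.5
pos_y_6 = 1
pos_z_6 = 2
width_6 = 2.5
height_6 = 1.5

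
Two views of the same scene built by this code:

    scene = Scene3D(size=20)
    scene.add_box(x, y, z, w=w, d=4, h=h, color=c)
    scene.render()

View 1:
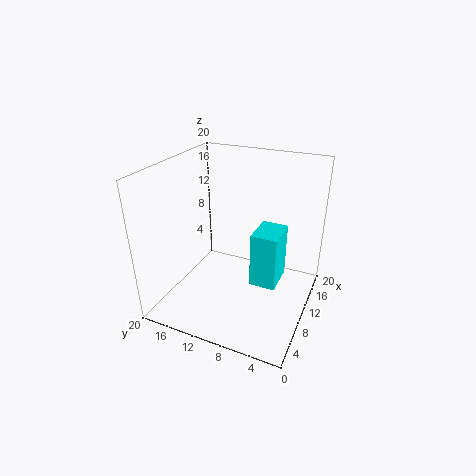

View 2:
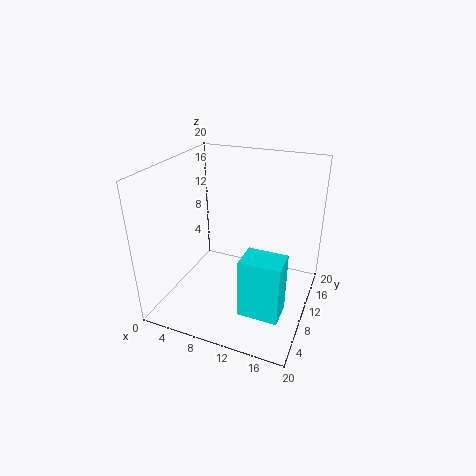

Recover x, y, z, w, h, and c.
x = 12
y = 5
z = 1
w = 5.5
h = 8.5
c = 'cyan'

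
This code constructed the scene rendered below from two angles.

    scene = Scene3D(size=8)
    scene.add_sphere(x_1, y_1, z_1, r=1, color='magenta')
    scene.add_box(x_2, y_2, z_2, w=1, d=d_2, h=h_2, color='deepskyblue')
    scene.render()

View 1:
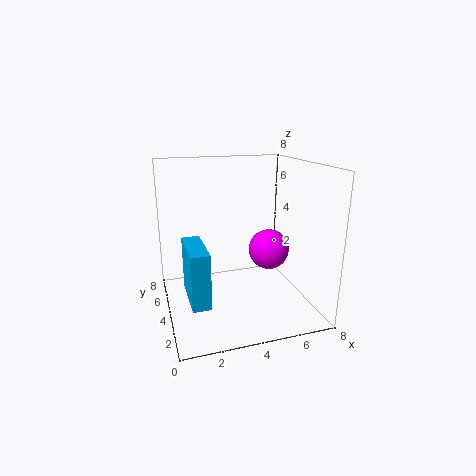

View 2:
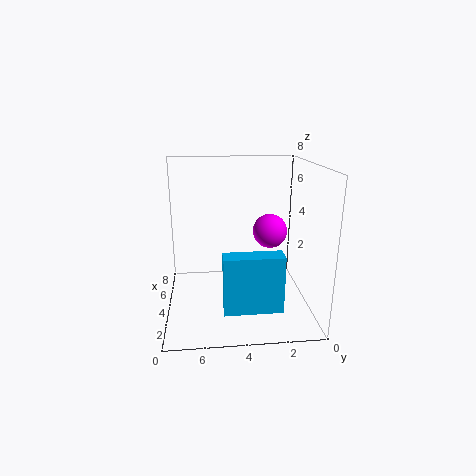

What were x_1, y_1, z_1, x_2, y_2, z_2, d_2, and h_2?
x_1 = 5
y_1 = 2
z_1 = 4
x_2 = 1
y_2 = 2
z_2 = 1
d_2 = 3
h_2 = 3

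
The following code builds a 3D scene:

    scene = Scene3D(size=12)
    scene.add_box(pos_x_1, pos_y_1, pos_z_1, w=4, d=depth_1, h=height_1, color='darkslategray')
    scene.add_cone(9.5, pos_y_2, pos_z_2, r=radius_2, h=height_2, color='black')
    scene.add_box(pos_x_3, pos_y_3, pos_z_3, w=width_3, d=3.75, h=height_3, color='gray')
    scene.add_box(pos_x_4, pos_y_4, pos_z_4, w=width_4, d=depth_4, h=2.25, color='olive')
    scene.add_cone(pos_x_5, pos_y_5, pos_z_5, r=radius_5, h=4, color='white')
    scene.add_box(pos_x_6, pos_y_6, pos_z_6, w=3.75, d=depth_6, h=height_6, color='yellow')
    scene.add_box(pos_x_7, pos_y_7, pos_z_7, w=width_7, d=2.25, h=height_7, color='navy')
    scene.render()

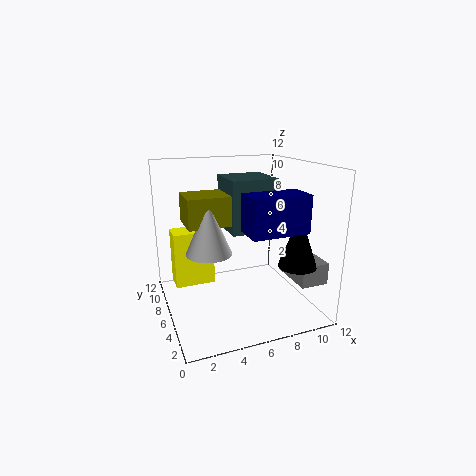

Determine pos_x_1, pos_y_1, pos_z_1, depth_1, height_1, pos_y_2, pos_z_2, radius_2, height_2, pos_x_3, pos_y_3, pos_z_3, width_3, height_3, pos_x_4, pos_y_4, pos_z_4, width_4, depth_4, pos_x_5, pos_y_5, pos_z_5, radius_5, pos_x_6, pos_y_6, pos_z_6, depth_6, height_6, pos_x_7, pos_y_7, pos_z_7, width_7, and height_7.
pos_x_1 = 5.5
pos_y_1 = 5.75
pos_z_1 = 6.25
depth_1 = 4
height_1 = 4.5
pos_y_2 = 2.25
pos_z_2 = 4.5
radius_2 = 1.5
height_2 = 4.25
pos_x_3 = 9.5
pos_y_3 = 1.25
pos_z_3 = 3
width_3 = 2.25
height_3 = 1.75
pos_x_4 = 1.5
pos_y_4 = 4
pos_z_4 = 7.75
width_4 = 3.25
depth_4 = 3
pos_x_5 = 3
pos_y_5 = 4.25
pos_z_5 = 5.75
radius_5 = 1.75
pos_x_6 = 1.25
pos_y_6 = 9.75
pos_z_6 = 0.25
depth_6 = 2.25
height_6 = 5.25
pos_x_7 = 5
pos_y_7 = 0.5
pos_z_7 = 7.75
width_7 = 4.25
height_7 = 2.75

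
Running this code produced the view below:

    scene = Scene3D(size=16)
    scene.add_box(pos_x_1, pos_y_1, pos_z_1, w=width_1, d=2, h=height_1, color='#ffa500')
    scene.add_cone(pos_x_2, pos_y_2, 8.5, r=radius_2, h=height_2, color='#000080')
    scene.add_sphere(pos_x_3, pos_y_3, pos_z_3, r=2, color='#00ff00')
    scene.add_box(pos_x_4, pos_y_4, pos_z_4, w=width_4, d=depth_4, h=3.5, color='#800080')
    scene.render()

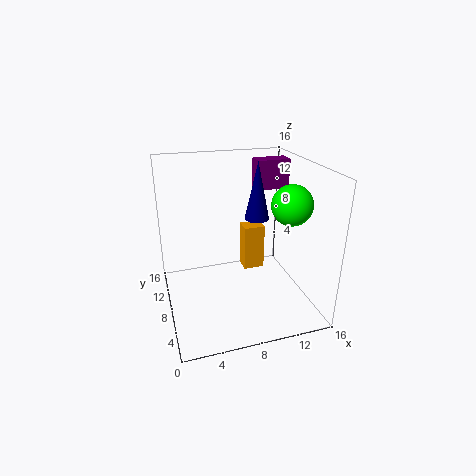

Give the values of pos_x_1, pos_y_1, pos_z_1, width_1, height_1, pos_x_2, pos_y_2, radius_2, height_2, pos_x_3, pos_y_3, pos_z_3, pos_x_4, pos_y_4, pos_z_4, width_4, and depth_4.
pos_x_1 = 9.5; pos_y_1 = 10; pos_z_1 = 2.5; width_1 = 2.5; height_1 = 5.5; pos_x_2 = 11.5; pos_y_2 = 11.5; radius_2 = 1.5; height_2 = 7; pos_x_3 = 12; pos_y_3 = 3.5; pos_z_3 = 13; pos_x_4 = 11.5; pos_y_4 = 11.5; pos_z_4 = 12; width_4 = 4; depth_4 = 2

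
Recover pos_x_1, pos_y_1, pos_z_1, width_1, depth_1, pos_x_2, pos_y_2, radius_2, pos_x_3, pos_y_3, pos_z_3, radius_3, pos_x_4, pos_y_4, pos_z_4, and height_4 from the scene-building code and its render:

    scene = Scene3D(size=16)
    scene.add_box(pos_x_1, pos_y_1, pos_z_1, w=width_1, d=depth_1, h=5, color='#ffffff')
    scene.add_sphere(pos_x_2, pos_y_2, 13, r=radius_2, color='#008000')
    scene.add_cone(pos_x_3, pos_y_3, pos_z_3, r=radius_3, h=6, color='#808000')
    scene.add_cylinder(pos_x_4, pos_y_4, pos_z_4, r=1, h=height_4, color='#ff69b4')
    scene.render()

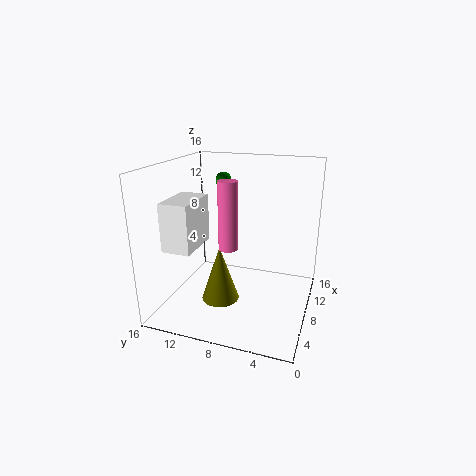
pos_x_1 = 2, pos_y_1 = 11, pos_z_1 = 8, width_1 = 5, depth_1 = 3, pos_x_2 = 14, pos_y_2 = 12, radius_2 = 1, pos_x_3 = 5, pos_y_3 = 9, pos_z_3 = 2, radius_3 = 2, pos_x_4 = 5, pos_y_4 = 8, pos_z_4 = 8, height_4 = 7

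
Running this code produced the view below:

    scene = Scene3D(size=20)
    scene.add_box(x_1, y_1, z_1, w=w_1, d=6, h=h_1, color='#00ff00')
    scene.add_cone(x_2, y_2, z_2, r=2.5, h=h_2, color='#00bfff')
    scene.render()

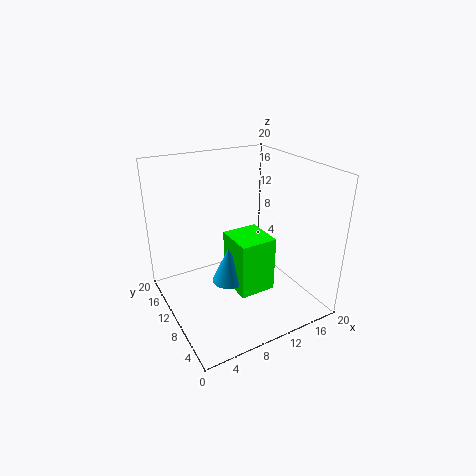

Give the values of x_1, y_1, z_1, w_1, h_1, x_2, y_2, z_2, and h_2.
x_1 = 10, y_1 = 8.5, z_1 = 0.5, w_1 = 5.5, h_1 = 8.5, x_2 = 9.5, y_2 = 12, z_2 = 2, h_2 = 5.5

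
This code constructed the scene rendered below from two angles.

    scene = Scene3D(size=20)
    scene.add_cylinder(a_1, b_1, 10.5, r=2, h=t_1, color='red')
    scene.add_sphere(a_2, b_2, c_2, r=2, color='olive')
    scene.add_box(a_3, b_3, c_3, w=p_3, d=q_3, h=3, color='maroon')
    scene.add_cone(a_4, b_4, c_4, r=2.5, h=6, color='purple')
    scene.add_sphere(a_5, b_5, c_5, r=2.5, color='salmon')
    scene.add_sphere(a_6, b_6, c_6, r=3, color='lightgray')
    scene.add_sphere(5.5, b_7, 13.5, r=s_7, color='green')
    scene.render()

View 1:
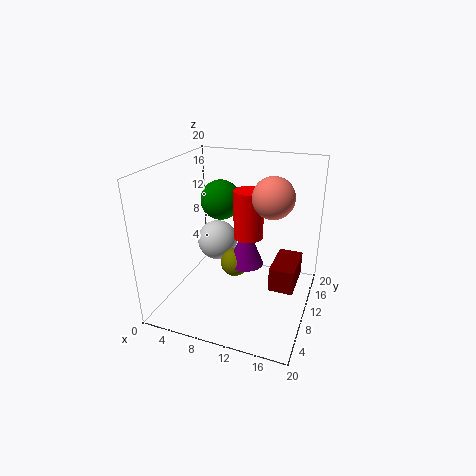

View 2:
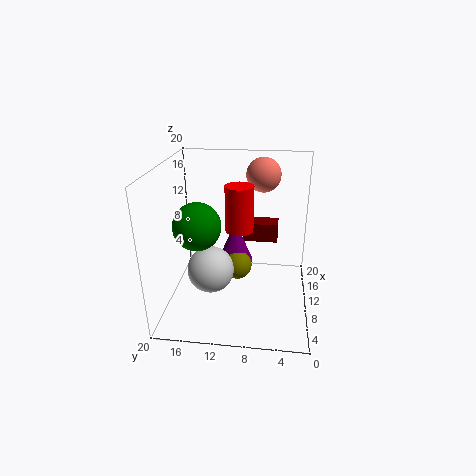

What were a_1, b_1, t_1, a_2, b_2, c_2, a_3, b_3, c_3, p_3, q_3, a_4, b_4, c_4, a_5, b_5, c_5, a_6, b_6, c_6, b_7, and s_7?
a_1 = 11.5; b_1 = 10; t_1 = 6.5; a_2 = 9.5; b_2 = 10; c_2 = 6; a_3 = 16; b_3 = 4.5; c_3 = 6.5; p_3 = 3; q_3 = 5.5; a_4 = 11; b_4 = 10.5; c_4 = 6; a_5 = 15.5; b_5 = 7; c_5 = 17.5; a_6 = 5.5; b_6 = 13; c_6 = 7.5; b_7 = 14.5; s_7 = 3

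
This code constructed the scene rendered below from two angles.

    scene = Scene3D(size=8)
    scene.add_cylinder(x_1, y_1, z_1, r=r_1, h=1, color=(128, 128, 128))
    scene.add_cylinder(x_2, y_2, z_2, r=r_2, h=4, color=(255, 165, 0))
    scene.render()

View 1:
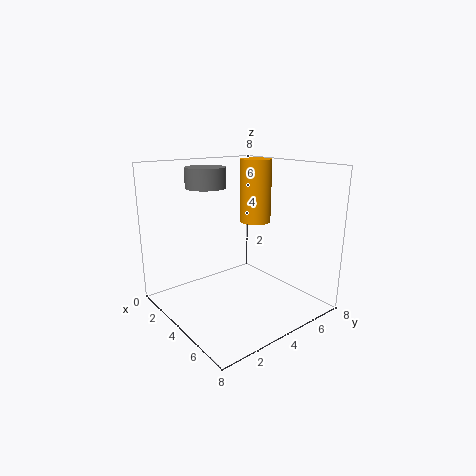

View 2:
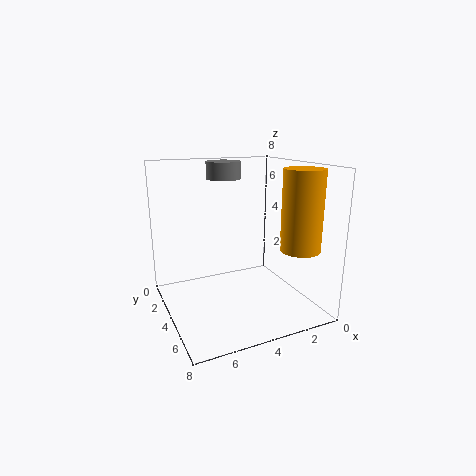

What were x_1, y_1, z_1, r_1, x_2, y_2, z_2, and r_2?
x_1 = 4; y_1 = 2; z_1 = 7; r_1 = 1; x_2 = 2; y_2 = 7; z_2 = 4; r_2 = 1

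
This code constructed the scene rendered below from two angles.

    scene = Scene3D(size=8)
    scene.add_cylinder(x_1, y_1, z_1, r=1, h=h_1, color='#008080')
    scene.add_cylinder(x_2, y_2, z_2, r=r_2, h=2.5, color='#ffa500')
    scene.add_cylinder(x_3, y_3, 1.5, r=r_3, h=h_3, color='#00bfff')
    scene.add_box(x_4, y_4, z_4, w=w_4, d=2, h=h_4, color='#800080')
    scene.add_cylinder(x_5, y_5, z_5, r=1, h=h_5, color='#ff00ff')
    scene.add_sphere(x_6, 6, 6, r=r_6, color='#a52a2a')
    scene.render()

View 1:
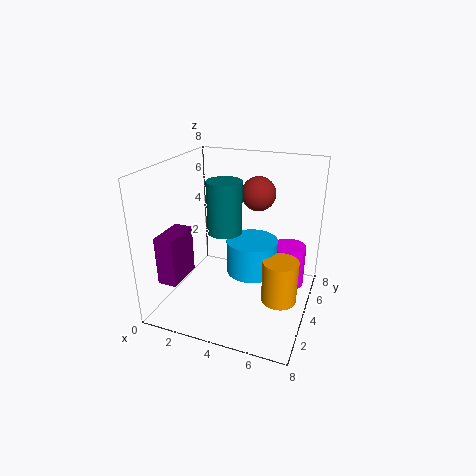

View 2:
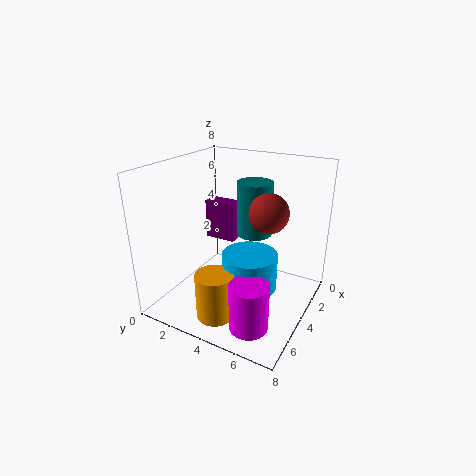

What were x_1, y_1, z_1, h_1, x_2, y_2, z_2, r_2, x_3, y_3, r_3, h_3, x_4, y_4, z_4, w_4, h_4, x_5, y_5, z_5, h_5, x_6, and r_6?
x_1 = 3, y_1 = 4.5, z_1 = 4, h_1 = 3, x_2 = 6.5, y_2 = 4, z_2 = 0.5, r_2 = 1, x_3 = 4.5, y_3 = 5, r_3 = 1.5, h_3 = 2, x_4 = 1, y_4 = 0.5, z_4 = 2.5, w_4 = 1, h_4 = 2.5, x_5 = 6.5, y_5 = 6, z_5 = 0.5, h_5 = 2.5, x_6 = 4.5, r_6 = 1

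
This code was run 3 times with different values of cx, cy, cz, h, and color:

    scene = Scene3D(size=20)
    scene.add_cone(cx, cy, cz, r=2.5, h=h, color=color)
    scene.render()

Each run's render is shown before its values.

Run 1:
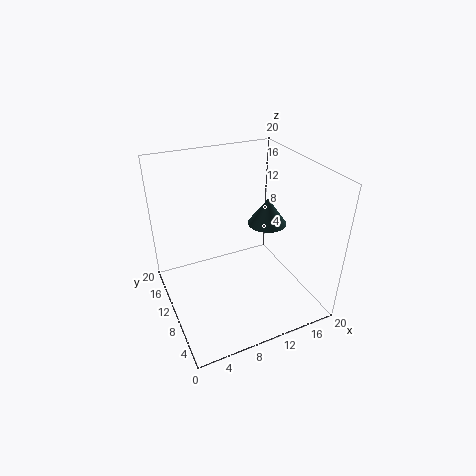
cx = 13, cy = 7.5, cz = 13, h = 3.5, color = 'darkslategray'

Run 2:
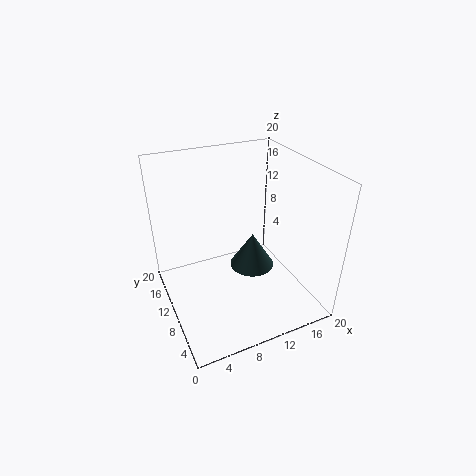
cx = 8.5, cy = 3, cz = 11, h = 4, color = 'darkslategray'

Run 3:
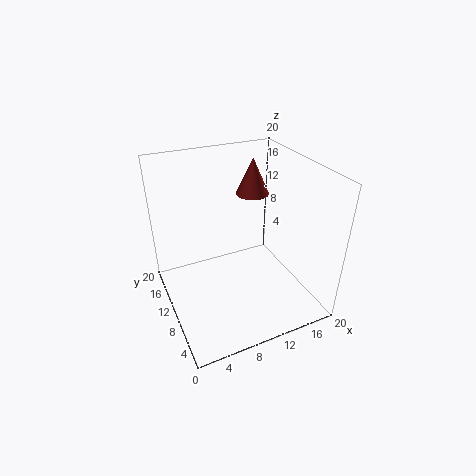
cx = 15, cy = 15.5, cz = 13.5, h = 5.5, color = 'brown'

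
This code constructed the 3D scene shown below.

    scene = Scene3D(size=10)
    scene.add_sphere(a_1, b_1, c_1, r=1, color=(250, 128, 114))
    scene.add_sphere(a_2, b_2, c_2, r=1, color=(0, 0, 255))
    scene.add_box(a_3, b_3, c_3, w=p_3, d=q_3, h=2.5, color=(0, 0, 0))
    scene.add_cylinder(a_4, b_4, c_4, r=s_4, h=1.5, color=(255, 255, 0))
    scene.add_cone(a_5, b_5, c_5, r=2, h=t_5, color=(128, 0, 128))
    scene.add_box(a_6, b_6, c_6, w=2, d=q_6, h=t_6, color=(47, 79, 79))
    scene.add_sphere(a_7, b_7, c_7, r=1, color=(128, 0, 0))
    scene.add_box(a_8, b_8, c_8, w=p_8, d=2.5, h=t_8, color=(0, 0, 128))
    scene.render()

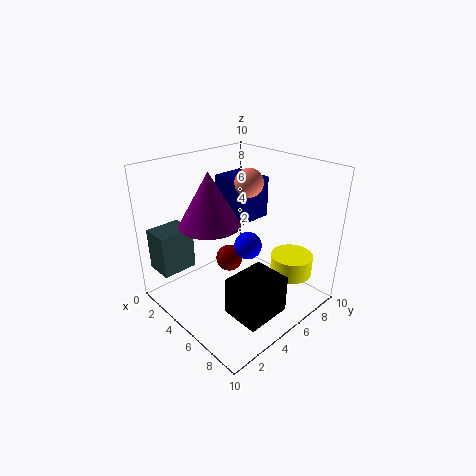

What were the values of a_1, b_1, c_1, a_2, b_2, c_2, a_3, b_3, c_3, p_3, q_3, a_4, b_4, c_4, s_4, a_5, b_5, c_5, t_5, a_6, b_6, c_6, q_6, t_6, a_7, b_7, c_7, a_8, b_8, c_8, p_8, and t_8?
a_1 = 4.5; b_1 = 6.5; c_1 = 8.5; a_2 = 5; b_2 = 6; c_2 = 4; a_3 = 7; b_3 = 2; c_3 = 1.5; p_3 = 2.5; q_3 = 3; a_4 = 7.5; b_4 = 8; c_4 = 2; s_4 = 1.5; a_5 = 4.5; b_5 = 3; c_5 = 6.5; t_5 = 3.5; a_6 = 0.5; b_6 = 0.5; c_6 = 2.5; q_6 = 2.5; t_6 = 3; a_7 = 3.5; b_7 = 5.5; c_7 = 2.5; a_8 = 1.5; b_8 = 6; c_8 = 5.5; p_8 = 3; t_8 = 3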